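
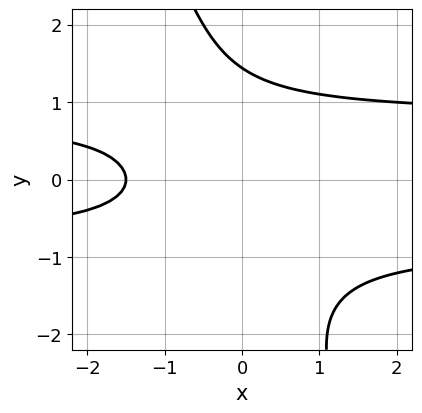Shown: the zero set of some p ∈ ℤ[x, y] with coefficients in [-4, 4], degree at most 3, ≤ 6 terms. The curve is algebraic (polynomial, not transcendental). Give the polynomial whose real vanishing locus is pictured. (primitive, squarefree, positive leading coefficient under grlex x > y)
3*x*y^2 + y^3 - 2*x - 3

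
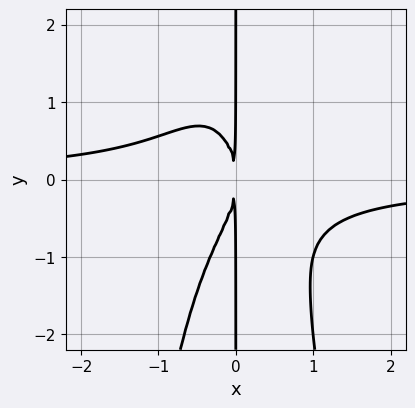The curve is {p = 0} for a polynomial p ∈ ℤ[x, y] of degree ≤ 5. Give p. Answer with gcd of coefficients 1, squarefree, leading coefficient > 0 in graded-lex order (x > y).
1. The degree is 4 — a generic line meets the curve in up to 4 points.
2. From the axis intercepts and sections: every point of the y-axis in the box is on the curve.
3. Fitting integer coefficients to these (and the overall shape) gives p.

3*x^3*y + x*y^2 + 2*x^2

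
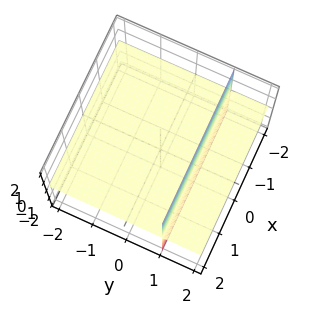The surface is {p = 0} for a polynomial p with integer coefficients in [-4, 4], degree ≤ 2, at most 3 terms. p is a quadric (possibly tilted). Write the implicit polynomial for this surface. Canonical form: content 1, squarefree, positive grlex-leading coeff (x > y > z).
(a) I count 2 distinct pieces. They look like related sheets of one shape, so recover p as a whole.
(b) Degree: a generic line meets the surface in up to 2 points, so deg p = 2.
(c) Observable constraints: one z-axis crossing is at z = 0; the visible x-axis segment lies entirely on the surface; every point of the y-axis in the box is on the surface.
(d) Fitting integer coefficients to these (and the overall shape) gives p.

y*z - z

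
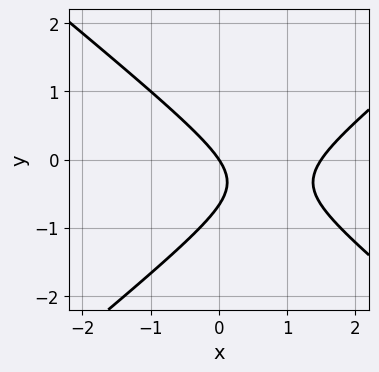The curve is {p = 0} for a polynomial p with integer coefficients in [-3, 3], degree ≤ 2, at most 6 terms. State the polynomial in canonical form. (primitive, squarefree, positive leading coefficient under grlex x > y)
deg p = 2. A generic line meets the curve in up to 2 points.
Reading off the gridlines: it crosses the x-axis at the gridline x = 0; one y-axis crossing is at y = 0.
Matching integer coefficients to the picture gives p.

2*x^2 - 3*y^2 - 3*x - 2*y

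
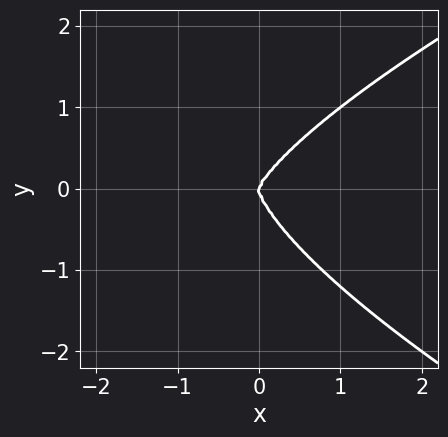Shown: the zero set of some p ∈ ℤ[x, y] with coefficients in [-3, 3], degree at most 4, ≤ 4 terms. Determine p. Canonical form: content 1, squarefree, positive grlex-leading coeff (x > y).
Degree: a generic line meets the curve in up to 4 points, so deg p = 4.
Reading off the gridlines: one x-axis crossing is at x = 0; it crosses the y-axis at the gridline y = 0.
Together with the visible shape, these determine p as stated.

2*y^4 - 3*x^3 + x^2*y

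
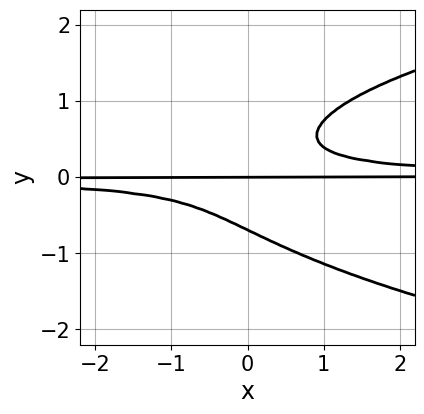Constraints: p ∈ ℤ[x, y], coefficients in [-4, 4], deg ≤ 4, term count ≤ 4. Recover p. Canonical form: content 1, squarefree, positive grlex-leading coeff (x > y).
Degree: a generic line meets the curve in up to 4 points, so deg p = 4.
Reading off the gridlines: it crosses the y-axis at the gridline y = 0; every point of the x-axis in the box is on the curve.
Assembling these constraints gives the stated polynomial.

3*y^4 - 3*x*y^2 + y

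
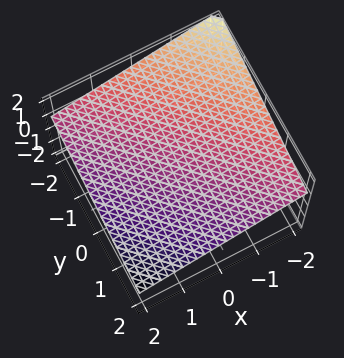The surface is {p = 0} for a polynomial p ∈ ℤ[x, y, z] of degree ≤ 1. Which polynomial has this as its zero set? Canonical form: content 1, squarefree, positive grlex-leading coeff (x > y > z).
x + y + 3*z - 2

1. deg p = 1.
2. Observable constraints: it meets the x-axis at x = 2 (among the integer gridlines); it meets the y-axis at y = 2 (among the integer gridlines).
3. Assembling these constraints gives the stated polynomial.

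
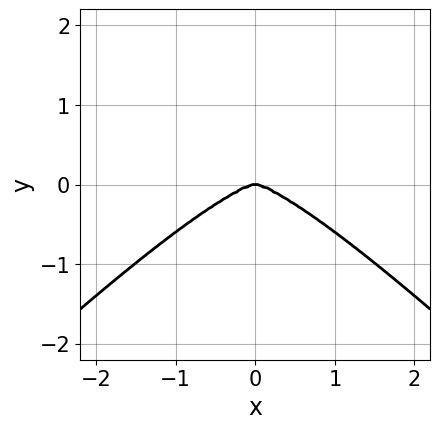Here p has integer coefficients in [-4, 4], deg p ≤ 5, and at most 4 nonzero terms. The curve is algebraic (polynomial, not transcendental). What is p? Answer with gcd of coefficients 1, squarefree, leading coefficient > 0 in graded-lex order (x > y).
First, degree: no degree-3 curve has this shape, so deg p = 4.
Then, symmetries: mirror symmetry x ↦ −x ⇒ only even powers of x.
Then, reading off the gridlines: it meets the y-axis at y = 0 (among the integer gridlines); it meets the x-axis at x = 0 (among the integer gridlines).
Finally, matching integer coefficients to the picture gives p.

x^4 - x^2*y^2 + 3*y^3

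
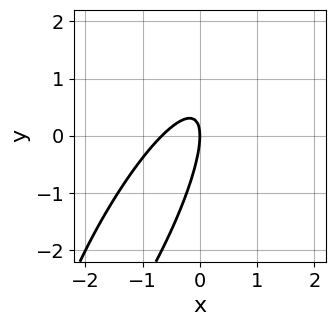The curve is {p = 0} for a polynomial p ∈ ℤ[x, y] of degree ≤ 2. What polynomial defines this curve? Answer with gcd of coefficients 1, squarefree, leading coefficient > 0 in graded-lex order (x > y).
3*x^2 - 3*x*y + y^2 + 2*x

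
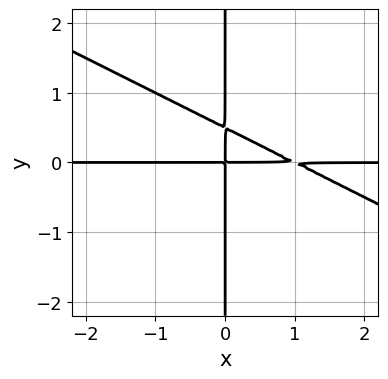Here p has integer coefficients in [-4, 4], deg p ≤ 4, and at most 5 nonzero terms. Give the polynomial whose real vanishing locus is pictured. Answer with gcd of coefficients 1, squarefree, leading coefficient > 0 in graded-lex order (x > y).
x^2*y + 2*x*y^2 - x*y

1. deg p = 3. The shape is more complex than any degree-2 curve.
2. Observable constraints: every point of the y-axis in the box is on the curve; the visible x-axis segment lies entirely on the curve.
3. Fitting integer coefficients to these (and the overall shape) gives p.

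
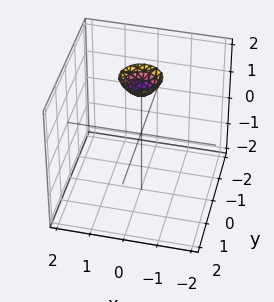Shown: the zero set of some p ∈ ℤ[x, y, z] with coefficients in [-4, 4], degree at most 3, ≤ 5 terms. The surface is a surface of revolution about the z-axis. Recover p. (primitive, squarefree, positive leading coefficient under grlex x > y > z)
3*x^2 + 3*y^2 - 2*z + 3

First, degree: no degree-1 surface has this shape, so deg p = 2.
Then, by symmetry, the z-axis is an axis of rotation, so x and y enter only as x² + y².
Next, reading off the gridlines: no x-intercept at any integer in the box; the surface avoids every integer y-axis point in the box; a circular section at z = 2 has radius between 0 and 1.
Finally, the integer polynomial consistent with all of this is the stated p.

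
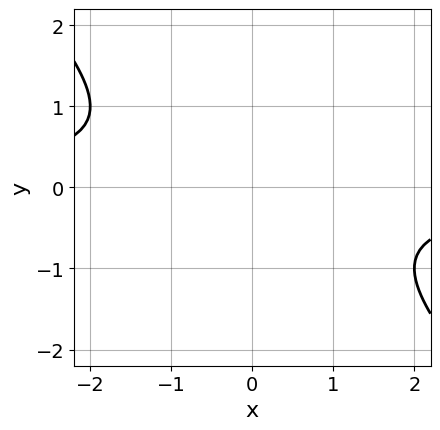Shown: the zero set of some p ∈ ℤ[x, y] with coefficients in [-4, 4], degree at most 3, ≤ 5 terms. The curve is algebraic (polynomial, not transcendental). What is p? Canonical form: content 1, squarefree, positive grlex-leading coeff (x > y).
x*y + y^2 + 1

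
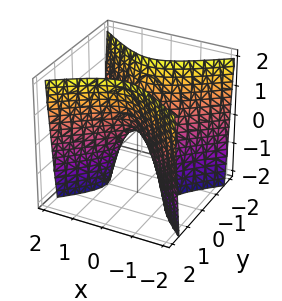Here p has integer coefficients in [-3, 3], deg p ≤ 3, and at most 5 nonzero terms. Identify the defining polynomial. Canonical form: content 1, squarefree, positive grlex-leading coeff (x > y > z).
deg p = 2. A hyperbolic paraboloid; a quadric.
Symmetries: mirror symmetry x ↦ −x ⇒ only even powers of x; it's symmetric under y → −y, forcing even powers of y.
From the visible intercepts: it crosses the x-axis at the gridline x = 0; one y-axis crossing is at y = 0; it crosses the z-axis at the gridline z = 0.
Assembling these constraints gives the stated polynomial.

2*x^2 - 3*y^2 + z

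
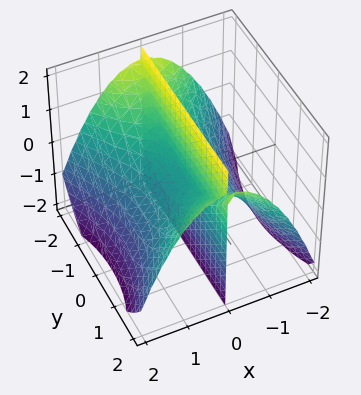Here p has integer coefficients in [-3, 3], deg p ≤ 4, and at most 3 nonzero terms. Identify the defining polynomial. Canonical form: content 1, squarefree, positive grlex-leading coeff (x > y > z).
2*x^3 - x*y^2 + 3*x*z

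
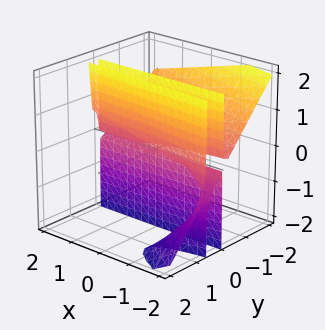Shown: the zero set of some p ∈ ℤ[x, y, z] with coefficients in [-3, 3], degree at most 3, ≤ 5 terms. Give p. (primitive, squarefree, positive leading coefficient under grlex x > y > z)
x*y^2 + 3*y^3 + 3*y^2*z - 2*y*z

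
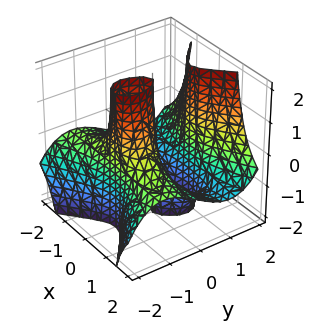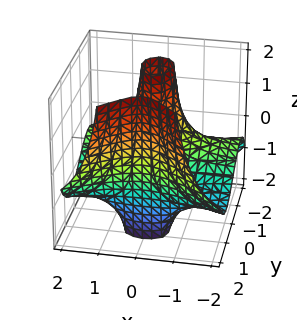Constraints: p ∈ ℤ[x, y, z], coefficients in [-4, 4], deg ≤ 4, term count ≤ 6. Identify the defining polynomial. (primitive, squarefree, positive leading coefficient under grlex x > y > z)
x^2*y + 3*x^2*z - 2*y^3 + 2*x^2 + 3*y

(a) Degree: a generic line meets the surface in up to 3 points, so deg p = 3.
(b) Observable constraints: it meets the x-axis at x = 0 (among the integer gridlines); the visible z-axis segment lies entirely on the surface; it meets the y-axis at y = 0 (among the integer gridlines).
(c) The integer polynomial consistent with all of this is the stated p.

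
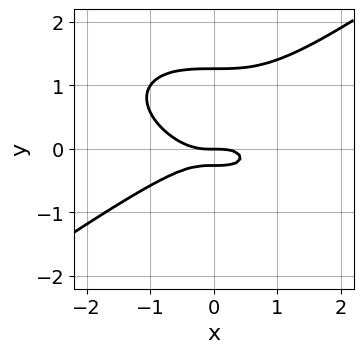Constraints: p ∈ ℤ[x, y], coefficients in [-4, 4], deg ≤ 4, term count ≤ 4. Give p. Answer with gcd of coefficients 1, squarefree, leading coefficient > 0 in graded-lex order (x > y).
(a) deg p = 3. The shape is more complex than any degree-2 curve.
(b) Against the integer gridlines: it meets the y-axis at y = 0 (among the integer gridlines); it crosses the x-axis at the gridline x = 0.
(c) These observations pin down the coefficients.

x^3 - 3*y^3 + 3*y^2 + y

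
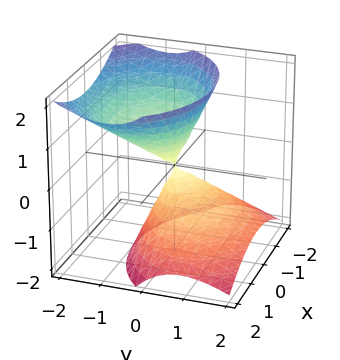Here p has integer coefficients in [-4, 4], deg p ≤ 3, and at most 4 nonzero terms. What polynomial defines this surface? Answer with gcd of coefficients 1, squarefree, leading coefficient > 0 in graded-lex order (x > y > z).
2*x^2 + 3*y^2 + 3*y*z - 2*z^2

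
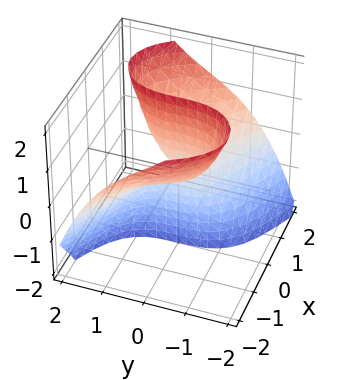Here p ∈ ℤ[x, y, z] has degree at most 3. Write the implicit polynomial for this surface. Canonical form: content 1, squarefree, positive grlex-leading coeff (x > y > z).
First, deg p = 3. The shape is more complex than any degree-2 surface.
Next, from the axis intercepts and sections: it crosses the y-axis at the gridline y = 0; it crosses the x-axis at the gridline x = 0.
Finally, fitting integer coefficients to these (and the overall shape) gives p. Check: (0, 0, -2) on the z-axis lies on the surface, and p(0, 0, -2) = 0. ✓

x^3 + x^2*y + y^3 - 3*x*z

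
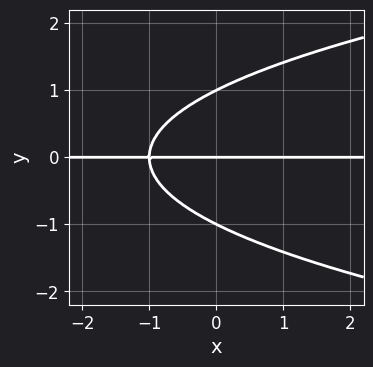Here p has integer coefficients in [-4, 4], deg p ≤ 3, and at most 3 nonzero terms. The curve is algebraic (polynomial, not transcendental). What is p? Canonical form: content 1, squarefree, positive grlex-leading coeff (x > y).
First, the degree is 3 — a generic line meets the curve in up to 3 points.
Next, observable constraints: the y-axis gridline crossings are at y ∈ {-1, 0, 1}; every point of the x-axis in the box is on the curve.
Finally, assembling these constraints gives the stated polynomial.

y^3 - x*y - y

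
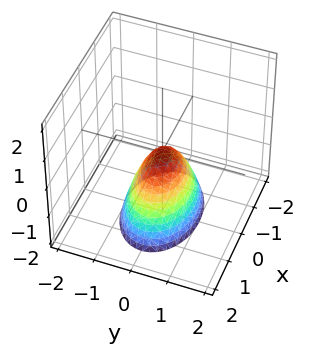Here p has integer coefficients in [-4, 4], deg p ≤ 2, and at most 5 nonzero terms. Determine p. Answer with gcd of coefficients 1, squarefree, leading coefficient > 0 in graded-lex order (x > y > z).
x^2 + 2*y^2 + z

Degree: a single bowl opening along one axis; a quadric, so deg p = 2.
Symmetries: it's symmetric under x → −x, forcing even powers of x; it's symmetric under y → −y, forcing even powers of y.
From the visible intercepts: it crosses the z-axis at the gridline z = 0; it crosses the x-axis at the gridline x = 0; it meets the y-axis at y = 0 (among the integer gridlines).
These observations pin down the coefficients.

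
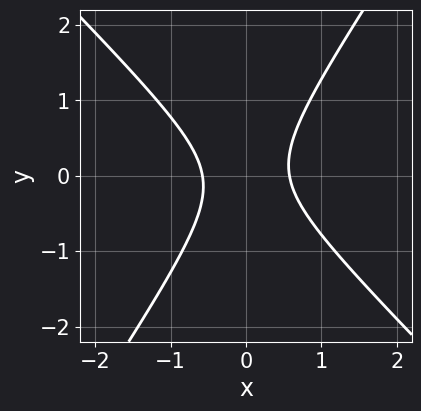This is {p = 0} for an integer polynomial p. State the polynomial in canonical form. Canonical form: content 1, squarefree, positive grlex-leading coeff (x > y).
3*x^2 + x*y - 2*y^2 - 1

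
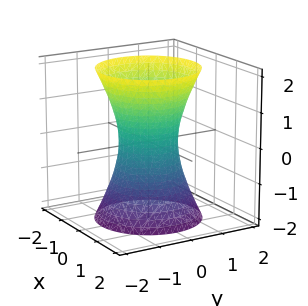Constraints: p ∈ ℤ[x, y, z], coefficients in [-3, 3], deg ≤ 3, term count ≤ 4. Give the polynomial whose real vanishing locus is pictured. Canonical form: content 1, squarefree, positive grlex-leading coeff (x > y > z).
3*x^2 + 3*y^2 - z^2 - 2

(a) The degree is 2 — one connected sheet with a waist; a quadric.
(b) Symmetries: mirror symmetry z ↦ −z ⇒ only even powers of z; rotational symmetry about the z-axis ⇒ p depends on x, y only through x² + y².
(c) Reading off the gridlines: it misses every integer gridline on the z-axis; a circular section at z = 2 has radius between 1 and 2.
(d) Matching integer coefficients to the picture gives p.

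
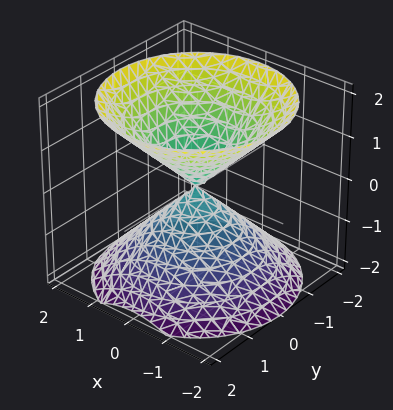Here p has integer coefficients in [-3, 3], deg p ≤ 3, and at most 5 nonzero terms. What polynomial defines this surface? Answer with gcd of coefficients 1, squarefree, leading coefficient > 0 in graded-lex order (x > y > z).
x^2 + y^2 - z^2

I count 2 distinct pieces.
deg p = 2.
Symmetries: it's symmetric under z → −z, forcing even powers of z; rotational symmetry about the z-axis ⇒ p depends on x, y only through x² + y².
Checking where it meets the axes: it crosses the y-axis at the gridline y = 0; a circular section at z = -1 has radius exactly 1; it meets the x-axis at x = 0 (among the integer gridlines).
Together with the visible shape, these determine p as stated.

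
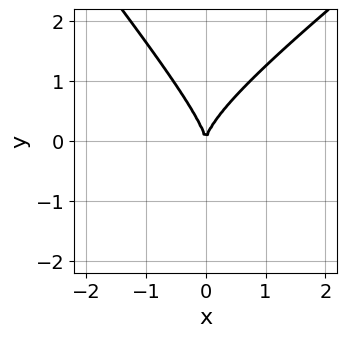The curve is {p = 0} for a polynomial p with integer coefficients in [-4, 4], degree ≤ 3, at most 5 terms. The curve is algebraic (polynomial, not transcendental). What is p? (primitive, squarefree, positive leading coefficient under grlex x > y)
2*x^2*y - x*y^2 - 2*y^3 + 3*x^2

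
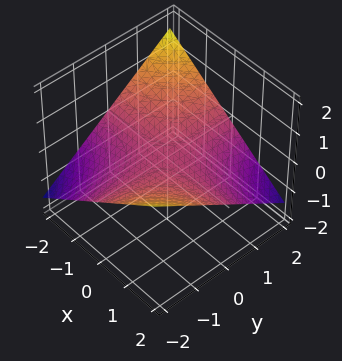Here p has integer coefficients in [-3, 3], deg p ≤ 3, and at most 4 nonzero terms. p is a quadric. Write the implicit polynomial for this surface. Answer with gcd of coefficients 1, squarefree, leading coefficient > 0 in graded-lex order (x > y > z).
deg p = 2. A saddle surface; a quadric.
From the visible intercepts: every point of the x-axis in the box is on the surface; it crosses the z-axis at the gridline z = 0; every point of the y-axis in the box is on the surface.
Matching integer coefficients to the picture gives p.

x*y + 3*z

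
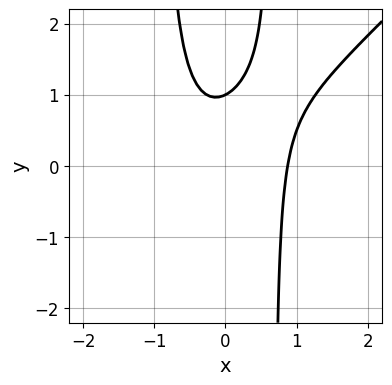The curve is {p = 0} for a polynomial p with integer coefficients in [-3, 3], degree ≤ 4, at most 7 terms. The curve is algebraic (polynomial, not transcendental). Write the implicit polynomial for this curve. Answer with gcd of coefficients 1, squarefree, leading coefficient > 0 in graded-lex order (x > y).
3*x^3 - 3*x^2*y - x*y + 2*y - 2

1. deg p = 3.
2. Reading off the gridlines: it crosses the y-axis at the gridline y = 1.
3. Solving for integer coefficients yields p as stated.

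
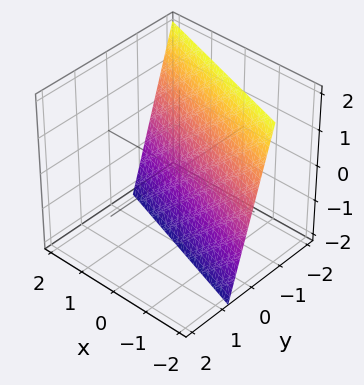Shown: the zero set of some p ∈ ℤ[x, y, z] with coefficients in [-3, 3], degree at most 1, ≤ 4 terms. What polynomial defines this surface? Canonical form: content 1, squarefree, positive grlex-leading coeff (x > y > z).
First, degree: every cross-section is a straight line — this is a plane, so deg p = 1.
Next, against the integer gridlines: one z-axis crossing is at z = -2; it meets the x-axis at x = -2 (among the integer gridlines).
Finally, these observations pin down the coefficients.

x + 3*y + z + 2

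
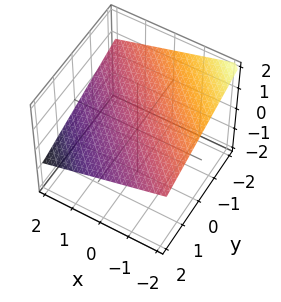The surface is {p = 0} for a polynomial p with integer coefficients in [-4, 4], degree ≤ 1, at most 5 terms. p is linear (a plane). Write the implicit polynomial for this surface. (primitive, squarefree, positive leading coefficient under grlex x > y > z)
x + y + 3*z - 2

The degree is 1 — the surface is flat (a plane).
From the visible intercepts: it crosses the x-axis at the gridline x = 2; it meets the y-axis at y = 2 (among the integer gridlines).
Together with the visible shape, these determine p as stated.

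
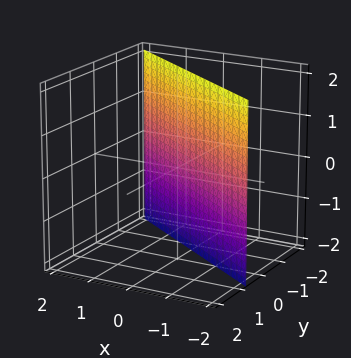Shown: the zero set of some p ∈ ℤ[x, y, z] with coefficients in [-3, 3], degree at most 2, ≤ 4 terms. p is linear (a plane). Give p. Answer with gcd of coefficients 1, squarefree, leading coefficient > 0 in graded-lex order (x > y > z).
The degree is 1 — the surface is flat (a plane).
From the axis intercepts and sections: no z-intercept at any integer in the box; it meets the x-axis at x = -1 (among the integer gridlines).
Assembling these constraints gives the stated polynomial.

2*x + 3*y + 2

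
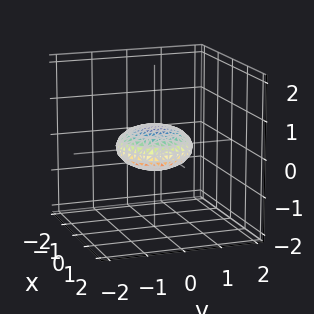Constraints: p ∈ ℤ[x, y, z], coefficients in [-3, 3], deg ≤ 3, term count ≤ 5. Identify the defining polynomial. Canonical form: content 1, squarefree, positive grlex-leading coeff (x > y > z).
x^2 + y^2 + 3*z^2 - 1

1. The degree is 2 — bounded and convex; a quadric.
2. Symmetries: the z ↦ −z reflection is a symmetry, so z appears only in even powers; every cross-section ⟂ z is a circle, so x, y appear only via x² + y².
3. Against the integer gridlines: among the integer gridlines, it crosses the y-axis at y ∈ {-1, 1}; a circular section at z = 0 has radius exactly 1; the x-axis gridline crossings are at x ∈ {-1, 1}.
4. Matching integer coefficients to the picture gives p.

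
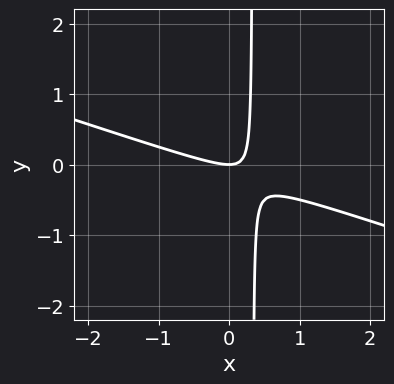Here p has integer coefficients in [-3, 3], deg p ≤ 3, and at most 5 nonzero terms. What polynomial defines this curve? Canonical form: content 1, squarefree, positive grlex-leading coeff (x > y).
1. deg p = 2. No degree-1 curve has this shape.
2. Reading off the gridlines: one x-axis crossing is at x = 0; it meets the y-axis at y = 0 (among the integer gridlines).
3. Putting this together gives p.

x^2 + 3*x*y - y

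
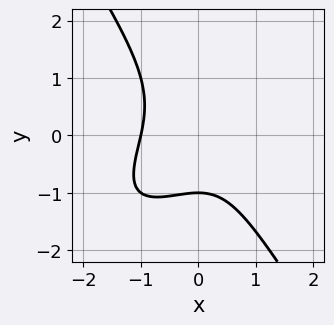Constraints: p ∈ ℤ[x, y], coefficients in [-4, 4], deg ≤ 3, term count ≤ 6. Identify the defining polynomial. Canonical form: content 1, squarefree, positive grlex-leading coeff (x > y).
3*x^3 - 3*x^2*y + 2*y^3 + y + 3

1. The degree is 3 — the shape is more complex than any degree-2 curve.
2. Against the integer gridlines: it meets the x-axis at x = -1 (among the integer gridlines); one y-axis crossing is at y = -1.
3. These observations pin down the coefficients.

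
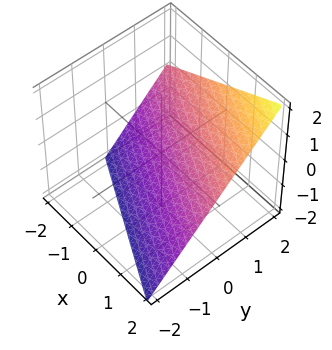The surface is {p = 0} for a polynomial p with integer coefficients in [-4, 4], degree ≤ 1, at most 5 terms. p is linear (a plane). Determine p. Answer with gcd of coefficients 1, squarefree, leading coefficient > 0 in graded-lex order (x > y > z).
deg p = 1. The surface is flat (a plane).
From the axis intercepts and sections: it crosses the z-axis at the gridline z = -1; one y-axis crossing is at y = 1; it meets the x-axis at x = 2 (among the integer gridlines).
The integer polynomial consistent with all of this is the stated p.

x + 2*y - 2*z - 2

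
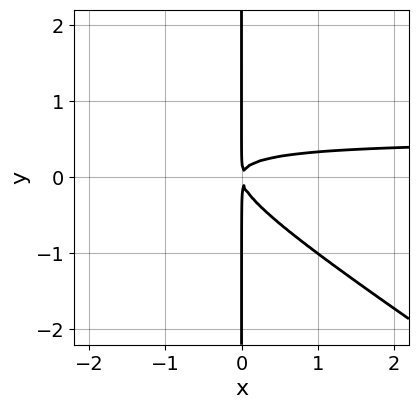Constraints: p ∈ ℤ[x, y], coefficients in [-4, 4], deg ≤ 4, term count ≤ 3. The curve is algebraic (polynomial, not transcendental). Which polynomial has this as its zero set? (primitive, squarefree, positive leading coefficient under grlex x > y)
(a) Degree: no degree-2 curve has this shape, so deg p = 3.
(b) Checking where it meets the axes: every point of the y-axis in the box is on the curve.
(c) Assembling these constraints gives the stated polynomial.

2*x^2*y + 3*x*y^2 - x^2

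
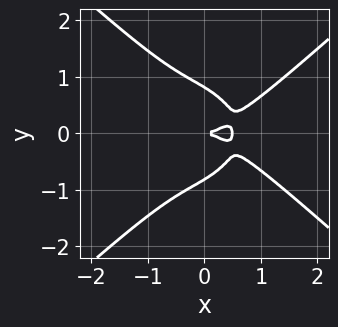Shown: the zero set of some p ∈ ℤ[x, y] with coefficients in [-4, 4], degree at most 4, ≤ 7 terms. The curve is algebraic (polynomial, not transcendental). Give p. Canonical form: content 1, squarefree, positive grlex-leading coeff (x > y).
1. deg p = 4.
2. Symmetries: it's symmetric under y → −y, forcing even powers of y.
3. Against the integer gridlines: it meets the y-axis at y = 0 (among the integer gridlines); it meets the x-axis at x = 0 (among the integer gridlines).
4. Together with the visible shape, these determine p as stated.

2*x^4 - 3*y^4 - x^3 - 3*x*y^2 + 2*y^2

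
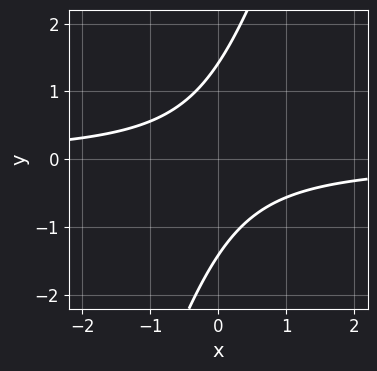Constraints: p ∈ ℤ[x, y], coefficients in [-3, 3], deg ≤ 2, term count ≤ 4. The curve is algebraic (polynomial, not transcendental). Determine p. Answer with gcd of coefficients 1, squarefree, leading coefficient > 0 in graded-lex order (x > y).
3*x*y - y^2 + 2

The degree is 2 — no degree-1 curve has this shape.
From the visible intercepts: it misses every integer gridline on the x-axis.
These observations pin down the coefficients.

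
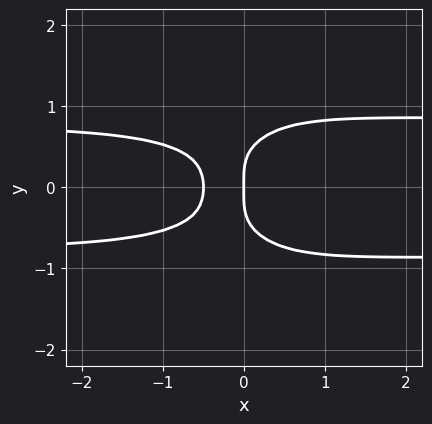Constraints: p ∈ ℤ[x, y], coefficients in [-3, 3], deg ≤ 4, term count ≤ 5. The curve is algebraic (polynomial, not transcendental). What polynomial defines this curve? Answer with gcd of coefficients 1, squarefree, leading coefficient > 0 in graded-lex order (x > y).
(a) deg p = 4. A generic line meets the curve in up to 4 points.
(b) Symmetries: the y ↦ −y reflection is a symmetry, so y appears only in even powers.
(c) Observable constraints: it meets the x-axis at x = 0 (among the integer gridlines); it meets the y-axis at y = 0 (among the integer gridlines).
(d) Putting this together gives p.

3*x^2*y^2 + 2*y^4 - 2*x^2 - x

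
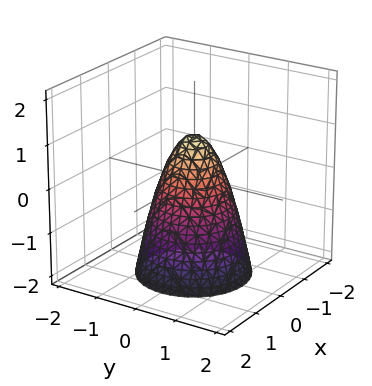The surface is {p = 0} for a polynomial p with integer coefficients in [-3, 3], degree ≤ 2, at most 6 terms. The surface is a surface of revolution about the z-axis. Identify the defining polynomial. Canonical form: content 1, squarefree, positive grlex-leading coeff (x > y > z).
2*x^2 + 2*y^2 + z - 1

The degree is 2 — a generic line meets the surface in up to 2 points.
Symmetry: every cross-section ⟂ z is a circle, so x, y appear only via x² + y².
Observable constraints: one z-axis crossing is at z = 1; a circular section at z = 0 has radius between 0 and 1.
Assembling these constraints gives the stated polynomial.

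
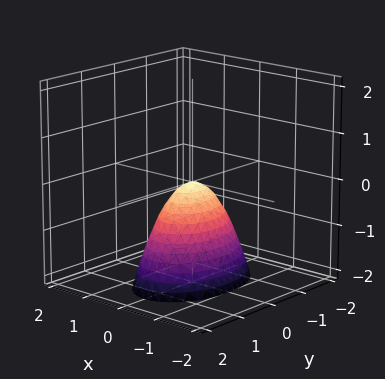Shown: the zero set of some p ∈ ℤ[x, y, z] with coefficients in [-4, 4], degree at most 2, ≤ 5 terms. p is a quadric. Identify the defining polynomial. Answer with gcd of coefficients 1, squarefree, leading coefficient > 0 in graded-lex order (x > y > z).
First, the degree is 2 — a paraboloid; a quadric.
Then, symmetries: it's symmetric under x → −x, forcing even powers of x; mirror symmetry y ↦ −y ⇒ only even powers of y.
Next, from the visible intercepts: it crosses the y-axis at the gridline y = 0; it crosses the z-axis at the gridline z = 0; it meets the x-axis at x = 0 (among the integer gridlines).
Finally, assembling these constraints gives the stated polynomial.

2*x^2 + y^2 + z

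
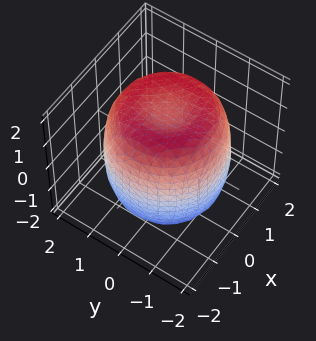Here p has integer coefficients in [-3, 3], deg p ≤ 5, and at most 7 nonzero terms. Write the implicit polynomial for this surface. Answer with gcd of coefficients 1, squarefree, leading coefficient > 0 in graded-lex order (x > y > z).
x^4 + 2*x^2*y^2 + y^4 - 2*x^2 - 2*y^2 + z^2 - 2

1. deg p = 4. The shape is more complex than any degree-3 surface.
2. By symmetry, the surface is invariant under rotation about z: p = q(x² + y², z).
3. From the axis intercepts and sections: a circular section at z = 0 has radius between 1 and 2.
4. The integer polynomial consistent with all of this is the stated p.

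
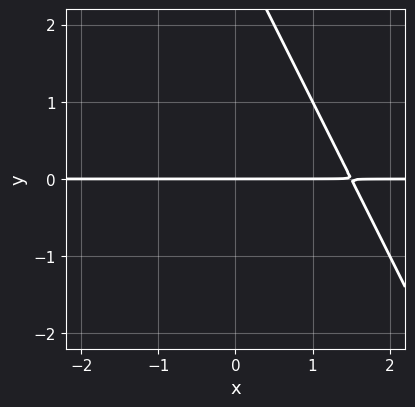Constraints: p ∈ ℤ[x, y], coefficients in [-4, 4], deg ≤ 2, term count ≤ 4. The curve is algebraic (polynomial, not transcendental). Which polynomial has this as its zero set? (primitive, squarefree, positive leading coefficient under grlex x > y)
2*x*y + y^2 - 3*y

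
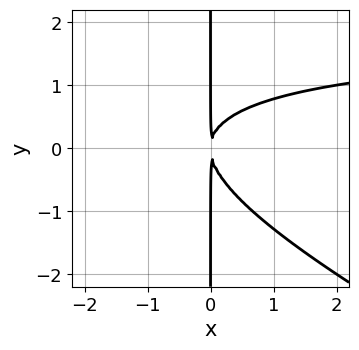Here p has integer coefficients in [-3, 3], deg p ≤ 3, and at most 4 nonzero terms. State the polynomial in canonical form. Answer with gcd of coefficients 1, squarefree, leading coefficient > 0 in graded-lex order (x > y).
Degree: the shape is more complex than any degree-2 curve, so deg p = 3.
From the axis intercepts and sections: the visible y-axis segment lies entirely on the curve.
Together with the visible shape, these determine p as stated.

x^2*y + 2*x*y^2 - 2*x^2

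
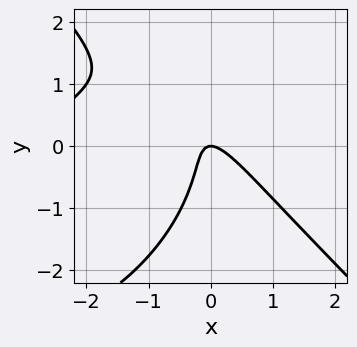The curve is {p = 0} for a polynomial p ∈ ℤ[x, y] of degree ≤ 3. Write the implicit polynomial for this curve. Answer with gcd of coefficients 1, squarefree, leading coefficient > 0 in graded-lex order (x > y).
1. deg p = 3. The shape is more complex than any degree-2 curve.
2. Against the integer gridlines: it meets the y-axis at y = 0 (among the integer gridlines); it meets the x-axis at x = 0 (among the integer gridlines).
3. Assembling these constraints gives the stated polynomial.

x^3 + y^3 + 3*x^2 + 3*x*y + y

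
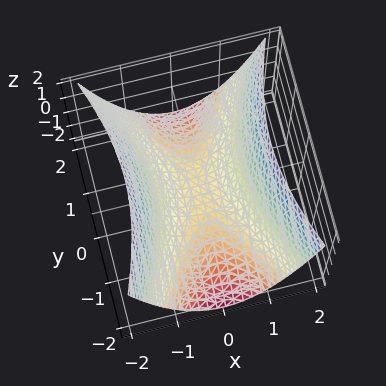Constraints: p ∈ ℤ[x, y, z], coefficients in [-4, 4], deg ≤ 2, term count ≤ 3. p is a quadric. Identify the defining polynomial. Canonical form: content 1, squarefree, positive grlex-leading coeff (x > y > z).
3*x^2 - y^2 - 3*z

The degree is 2 — a saddle surface; a quadric.
Symmetries: the x ↦ −x reflection is a symmetry, so x appears only in even powers; mirror symmetry y ↦ −y ⇒ only even powers of y.
From the axis intercepts and sections: one y-axis crossing is at y = 0; it crosses the z-axis at the gridline z = 0; it crosses the x-axis at the gridline x = 0.
Matching integer coefficients to the picture gives p.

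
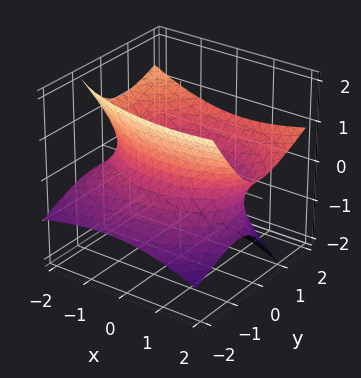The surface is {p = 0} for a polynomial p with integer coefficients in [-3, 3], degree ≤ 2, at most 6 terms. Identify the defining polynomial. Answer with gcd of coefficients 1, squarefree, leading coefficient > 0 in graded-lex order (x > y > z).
x^2 - x*z + 2*y^2 - 3*y*z - 3*z^2 - 3

First, deg p = 2. The shape is more complex than any degree-1 surface.
Then, checking where it meets the axes: it misses every integer gridline on the z-axis.
Finally, putting this together gives p.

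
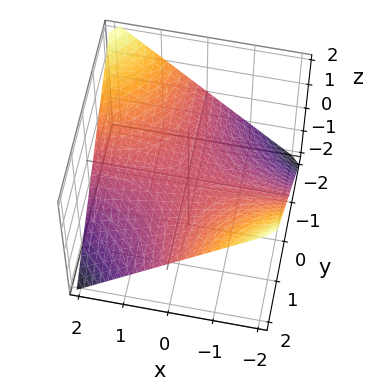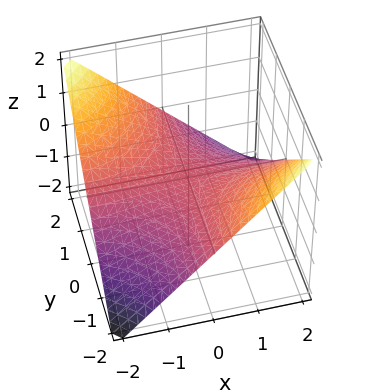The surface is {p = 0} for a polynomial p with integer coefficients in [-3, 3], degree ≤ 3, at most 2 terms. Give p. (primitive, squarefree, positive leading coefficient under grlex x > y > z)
x*y + 2*z

The degree is 2 — a saddle surface; a quadric.
From the visible intercepts: it crosses the z-axis at the gridline z = 0; the visible x-axis segment lies entirely on the surface; the visible y-axis segment lies entirely on the surface.
These observations pin down the coefficients.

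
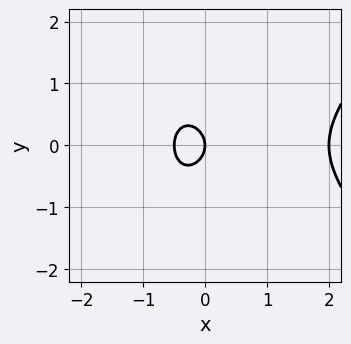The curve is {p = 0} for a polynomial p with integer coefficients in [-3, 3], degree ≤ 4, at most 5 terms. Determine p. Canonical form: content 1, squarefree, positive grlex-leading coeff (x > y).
(a) Degree: a generic line meets the curve in up to 3 points, so deg p = 3.
(b) Symmetries: mirror symmetry y ↦ −y ⇒ only even powers of y.
(c) Reading off the gridlines: among the integer gridlines, it crosses the x-axis at x ∈ {0, 2}; it crosses the y-axis at the gridline y = 0.
(d) Together with the visible shape, these determine p as stated.

2*x^3 - x*y^2 - 3*x^2 - 3*y^2 - 2*x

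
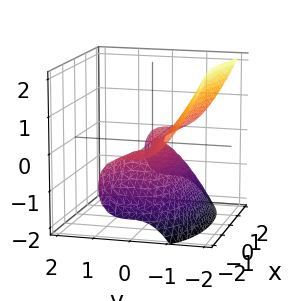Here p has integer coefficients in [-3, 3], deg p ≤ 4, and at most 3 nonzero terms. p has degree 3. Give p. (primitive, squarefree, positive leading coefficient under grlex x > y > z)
x^2*z + 3*y^3 + 3*z^2

(a) deg p = 3.
(b) Reading off the gridlines: it crosses the z-axis at the gridline z = 0; every point of the x-axis in the box is on the surface; it crosses the y-axis at the gridline y = 0.
(c) Matching integer coefficients to the picture gives p.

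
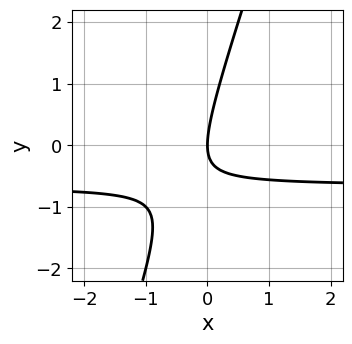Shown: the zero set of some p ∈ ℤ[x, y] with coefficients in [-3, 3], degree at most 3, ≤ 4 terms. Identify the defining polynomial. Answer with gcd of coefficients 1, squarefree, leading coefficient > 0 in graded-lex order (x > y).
3*x*y - y^2 + 2*x

1. Degree: the shape is more complex than any degree-1 curve, so deg p = 2.
2. Checking where it meets the axes: it crosses the x-axis at the gridline x = 0; one y-axis crossing is at y = 0.
3. These observations pin down the coefficients.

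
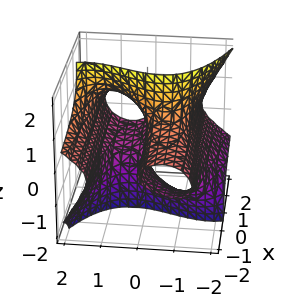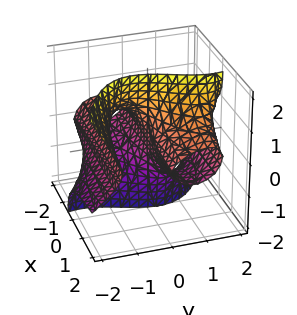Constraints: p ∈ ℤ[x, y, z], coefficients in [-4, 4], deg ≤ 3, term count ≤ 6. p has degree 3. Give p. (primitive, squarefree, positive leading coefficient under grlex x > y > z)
(a) The degree is 3 — no degree-2 surface has this shape.
(b) From the visible intercepts: the visible z-axis segment lies entirely on the surface; the visible x-axis segment lies entirely on the surface; it crosses the y-axis at the gridline y = 0.
(c) These observations pin down the coefficients.

2*x*z^2 + y^3 - y^2*z - 2*y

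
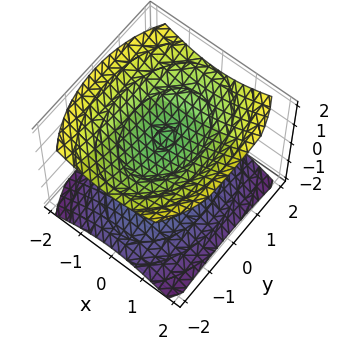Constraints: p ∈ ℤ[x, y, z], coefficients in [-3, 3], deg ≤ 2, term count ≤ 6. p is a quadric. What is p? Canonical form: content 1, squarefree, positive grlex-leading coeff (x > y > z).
2*x^2 + y^2 - 3*z^2 + 3

First, I count 2 distinct pieces. Treating them together as one polynomial.
Then, the degree is 2 — two separate bowl-shaped sheets opening away from each other; a quadric.
Then, symmetries: it's symmetric under x → −x, forcing even powers of x; the y ↦ −y reflection is a symmetry, so y appears only in even powers; mirror symmetry z ↦ −z ⇒ only even powers of z.
Next, observable constraints: the z-axis gridline crossings are at z ∈ {-1, 1}; no y-intercept at any integer in the box; the surface avoids every integer x-axis point in the box.
Finally, the integer polynomial consistent with all of this is the stated p.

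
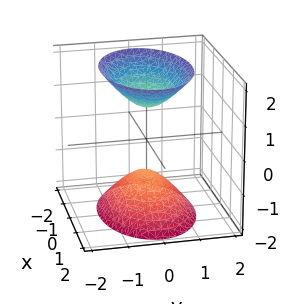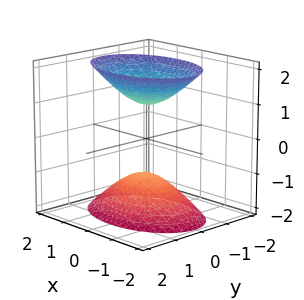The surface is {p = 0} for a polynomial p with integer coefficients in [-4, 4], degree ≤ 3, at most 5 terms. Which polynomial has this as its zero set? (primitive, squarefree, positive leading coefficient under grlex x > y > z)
x^2 + 2*y^2 - z^2 + 1

(a) There are 2 components.
(b) The degree is 2 — two sheets facing apart; a quadric.
(c) Symmetries: it's symmetric under y → −y, forcing even powers of y; the z ↦ −z reflection is a symmetry, so z appears only in even powers; the x ↦ −x reflection is a symmetry, so x appears only in even powers.
(d) From the visible intercepts: it misses every integer gridline on the x-axis; the surface avoids every integer y-axis point in the box.
(e) The integer polynomial consistent with all of this is the stated p.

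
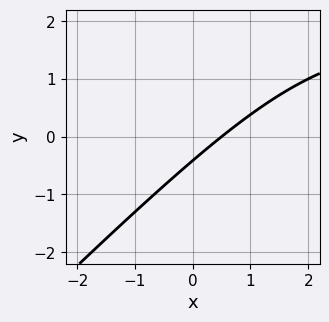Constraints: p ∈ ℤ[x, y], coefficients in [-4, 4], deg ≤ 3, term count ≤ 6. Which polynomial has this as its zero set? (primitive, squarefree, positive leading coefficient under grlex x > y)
First, degree: no degree-1 curve has this shape, so deg p = 2.
Finally, matching integer coefficients to the picture gives p.

x*y - y^2 - 2*x + 2*y + 1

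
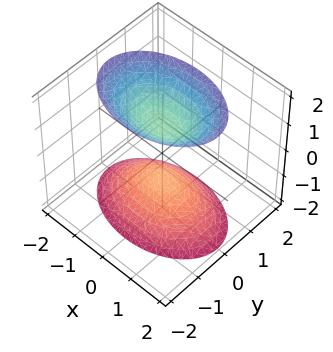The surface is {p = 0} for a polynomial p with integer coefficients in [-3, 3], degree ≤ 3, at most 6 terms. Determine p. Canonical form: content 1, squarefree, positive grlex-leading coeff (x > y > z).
x^2 + 2*y^2 - z^2 + 1

1. There are 2 components. They look like related sheets of one shape, so recover p as a whole.
2. The degree is 2 — two sheets facing apart; a quadric.
3. Symmetries: mirror symmetry x ↦ −x ⇒ only even powers of x; it's symmetric under y → −y, forcing even powers of y; mirror symmetry z ↦ −z ⇒ only even powers of z.
4. From the visible intercepts: among the integer gridlines, it crosses the z-axis at z ∈ {-1, 1}; no y-intercept at any integer in the box; the surface avoids every integer x-axis point in the box.
5. These observations pin down the coefficients.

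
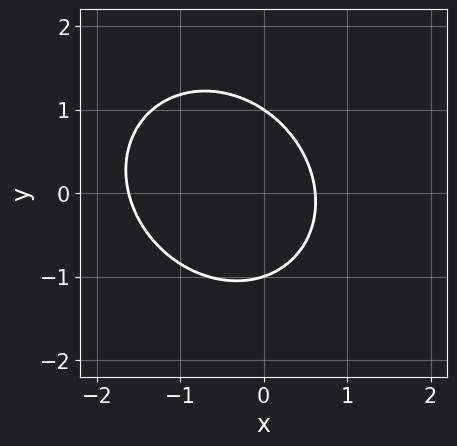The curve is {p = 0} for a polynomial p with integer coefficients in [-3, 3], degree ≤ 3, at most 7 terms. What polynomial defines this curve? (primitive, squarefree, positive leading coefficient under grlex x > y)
3*x^2 + x*y + 3*y^2 + 3*x - 3

(a) The degree is 2 — no degree-1 curve has this shape.
(b) Checking where it meets the axes: among the integer gridlines, it crosses the y-axis at y ∈ {-1, 1}.
(c) Putting this together gives p.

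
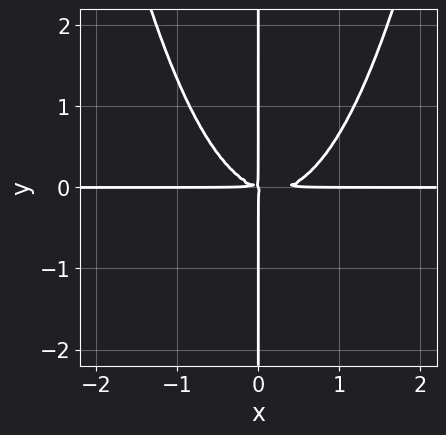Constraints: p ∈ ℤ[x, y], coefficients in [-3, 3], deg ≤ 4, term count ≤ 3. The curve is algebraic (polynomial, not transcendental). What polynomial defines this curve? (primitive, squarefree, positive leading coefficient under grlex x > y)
3*x^3*y - x^2*y - 3*x*y^2

Degree: no degree-3 curve has this shape, so deg p = 4.
Checking where it meets the axes: the visible y-axis segment lies entirely on the curve; every point of the x-axis in the box is on the curve.
Together with the visible shape, these determine p as stated.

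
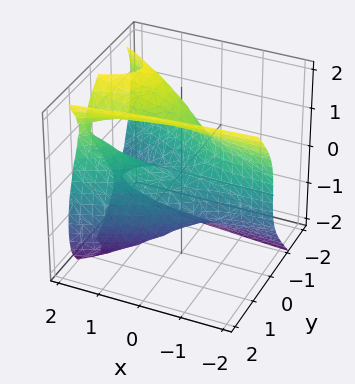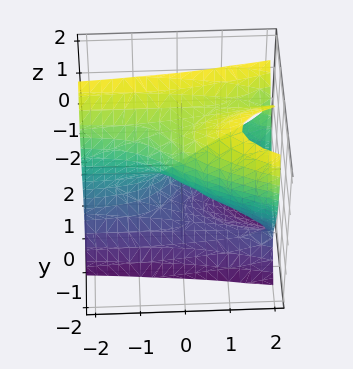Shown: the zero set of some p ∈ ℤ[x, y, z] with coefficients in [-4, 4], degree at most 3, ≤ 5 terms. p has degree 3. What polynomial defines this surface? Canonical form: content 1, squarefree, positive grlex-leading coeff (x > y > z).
3*y^3 - z^3 - 3*x*y + x*z + 2*z

The degree is 3 — a generic line meets the surface in up to 3 points.
Against the integer gridlines: it meets the y-axis at y = 0 (among the integer gridlines); the visible x-axis segment lies entirely on the surface; it crosses the z-axis at the gridline z = 0.
Matching integer coefficients to the picture gives p.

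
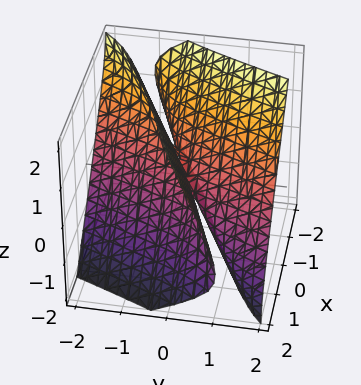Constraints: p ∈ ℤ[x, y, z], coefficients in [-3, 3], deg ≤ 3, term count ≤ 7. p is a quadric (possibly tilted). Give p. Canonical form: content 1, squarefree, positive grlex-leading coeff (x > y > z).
x^2 - 3*x*y + y^2 - 2*y*z - z^2

1. The degree is 2 — a generic line meets the surface in up to 2 points.
2. From the visible intercepts: it meets the z-axis at z = 0 (among the integer gridlines); it crosses the y-axis at the gridline y = 0; it meets the x-axis at x = 0 (among the integer gridlines).
3. Matching integer coefficients to the picture gives p.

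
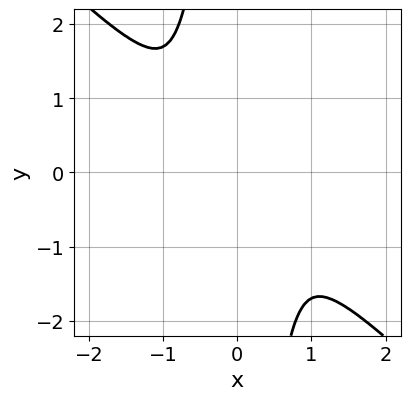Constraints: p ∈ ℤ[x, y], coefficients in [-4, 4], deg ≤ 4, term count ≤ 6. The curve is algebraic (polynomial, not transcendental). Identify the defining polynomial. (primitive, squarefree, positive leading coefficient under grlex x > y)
2*x^4 - x^2*y^2 + x*y^3 + 2*y^2

First, deg p = 4. No degree-3 curve has this shape.
Finally, solving for integer coefficients yields p as stated.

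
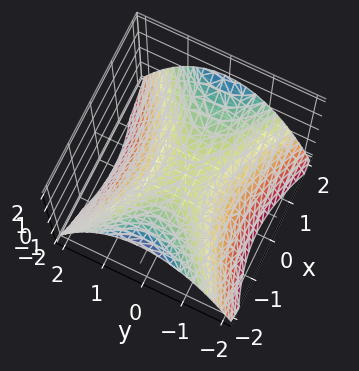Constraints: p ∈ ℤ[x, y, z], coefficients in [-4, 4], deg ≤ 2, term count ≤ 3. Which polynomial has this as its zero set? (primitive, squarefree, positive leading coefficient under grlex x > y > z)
1. The degree is 2 — a saddle surface; a quadric.
2. Symmetries: it's symmetric under y → −y, forcing even powers of y; it's symmetric under x → −x, forcing even powers of x.
3. From the visible intercepts: it crosses the y-axis at the gridline y = 0; it crosses the x-axis at the gridline x = 0.
4. Fitting integer coefficients to these (and the overall shape) gives p.

x^2 - 2*y^2 - 3*z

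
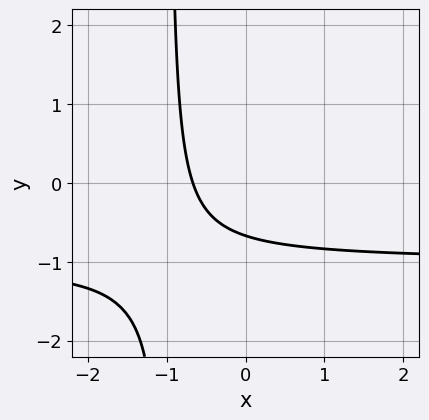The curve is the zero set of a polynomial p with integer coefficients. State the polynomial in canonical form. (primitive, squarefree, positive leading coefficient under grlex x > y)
(a) The degree is 2 — a generic line meets the curve in up to 2 points.
(b) Matching integer coefficients to the picture gives p.

3*x*y + 3*x + 3*y + 2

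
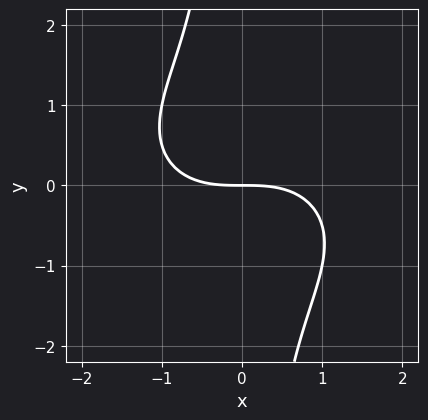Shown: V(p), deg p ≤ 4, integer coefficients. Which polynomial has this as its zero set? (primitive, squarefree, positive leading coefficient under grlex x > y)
The degree is 3 — the shape is more complex than any degree-2 curve.
Checking where it meets the axes: one x-axis crossing is at x = 0; it crosses the y-axis at the gridline y = 0.
Matching integer coefficients to the picture gives p.

x^3 + 2*x*y^2 + 3*y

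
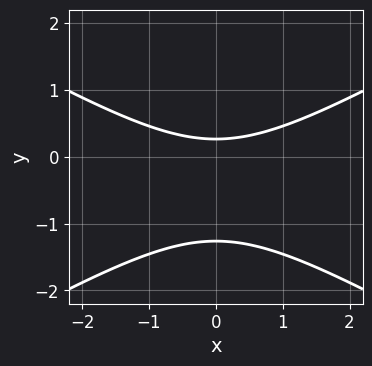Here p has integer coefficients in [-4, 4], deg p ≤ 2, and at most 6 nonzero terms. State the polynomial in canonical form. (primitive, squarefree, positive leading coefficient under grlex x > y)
x^2 - 3*y^2 - 3*y + 1

deg p = 2. A generic line meets the curve in up to 2 points.
Symmetries: the x ↦ −x reflection is a symmetry, so x appears only in even powers.
From the visible intercepts: no x-intercept at any integer in the box.
Putting this together gives p.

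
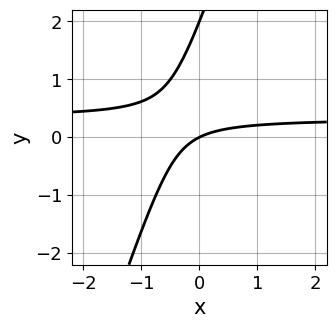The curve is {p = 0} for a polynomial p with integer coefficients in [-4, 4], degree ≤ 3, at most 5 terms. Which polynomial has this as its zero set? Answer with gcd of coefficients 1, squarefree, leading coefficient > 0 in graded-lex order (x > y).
3*x*y - y^2 - x + 2*y

First, the degree is 2 — the shape is more complex than any degree-1 curve.
Then, from the axis intercepts and sections: the y-axis gridline crossings are at y ∈ {0, 2}; it crosses the x-axis at the gridline x = 0.
Finally, matching integer coefficients to the picture gives p.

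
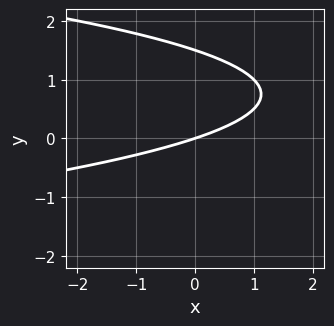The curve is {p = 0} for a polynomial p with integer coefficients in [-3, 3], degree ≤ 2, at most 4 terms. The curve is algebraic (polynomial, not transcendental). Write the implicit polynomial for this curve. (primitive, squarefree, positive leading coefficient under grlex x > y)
First, degree: the shape is more complex than any degree-1 curve, so deg p = 2.
Next, checking where it meets the axes: it meets the y-axis at y = 0 (among the integer gridlines); it crosses the x-axis at the gridline x = 0.
Finally, together with the visible shape, these determine p as stated.

2*y^2 + x - 3*y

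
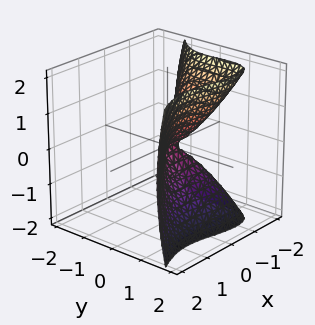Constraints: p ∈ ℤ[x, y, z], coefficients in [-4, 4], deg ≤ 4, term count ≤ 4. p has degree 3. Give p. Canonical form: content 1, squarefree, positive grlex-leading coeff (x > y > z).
Degree: no degree-2 surface has this shape, so deg p = 3.
Against the integer gridlines: one x-axis crossing is at x = 0; one y-axis crossing is at y = 0; it crosses the z-axis at the gridline z = 0.
Putting this together gives p.

2*x^3 - 2*x*y^2 - 3*y^3 + 2*z^2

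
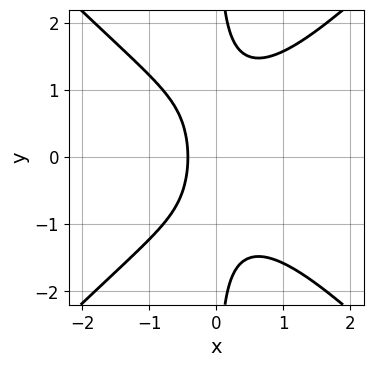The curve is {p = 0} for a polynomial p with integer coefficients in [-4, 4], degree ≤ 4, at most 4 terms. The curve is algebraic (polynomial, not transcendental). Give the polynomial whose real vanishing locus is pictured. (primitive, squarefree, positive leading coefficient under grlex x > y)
deg p = 3. The shape is more complex than any degree-2 curve.
Symmetries: it's symmetric under y → −y, forcing even powers of y.
Checking where it meets the axes: the curve avoids every integer y-axis point in the box.
Putting this together gives p.

2*x^3 - 2*x*y^2 + 2*x + 1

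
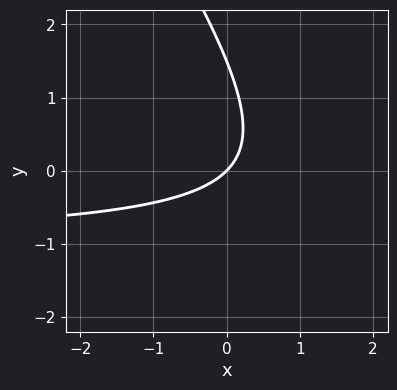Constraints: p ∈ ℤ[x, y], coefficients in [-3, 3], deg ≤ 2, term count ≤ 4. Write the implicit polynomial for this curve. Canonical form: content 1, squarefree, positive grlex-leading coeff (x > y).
First, deg p = 2.
Next, observable constraints: one x-axis crossing is at x = 0; it crosses the y-axis at the gridline y = 0.
Finally, putting this together gives p.

3*x*y + 2*y^2 + 3*x - 3*y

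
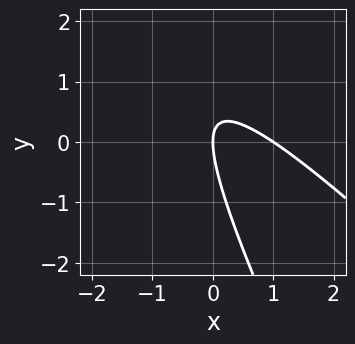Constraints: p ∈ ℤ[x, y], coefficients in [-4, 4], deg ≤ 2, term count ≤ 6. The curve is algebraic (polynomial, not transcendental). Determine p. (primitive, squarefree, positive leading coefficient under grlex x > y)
(a) The degree is 2 — the shape is more complex than any degree-1 curve.
(b) Checking where it meets the axes: it crosses the y-axis at the gridline y = 0; among the integer gridlines, it crosses the x-axis at x ∈ {0, 1}.
(c) These observations pin down the coefficients.

2*x^2 + 3*x*y + y^2 - 2*x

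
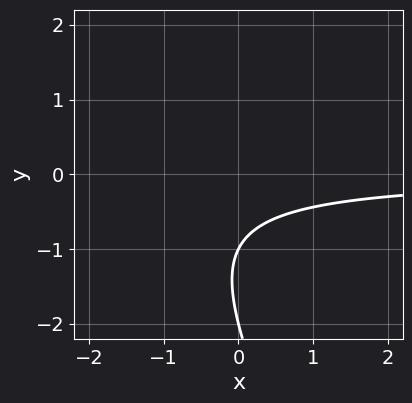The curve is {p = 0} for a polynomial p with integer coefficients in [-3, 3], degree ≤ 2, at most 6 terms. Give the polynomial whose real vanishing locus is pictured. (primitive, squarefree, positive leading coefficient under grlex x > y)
2*x*y + y^2 + 3*y + 2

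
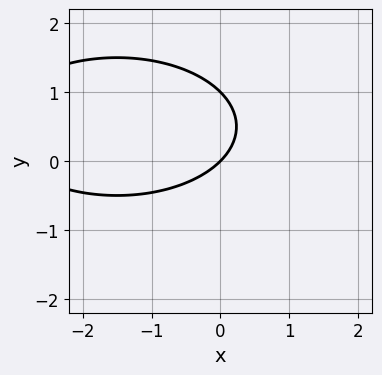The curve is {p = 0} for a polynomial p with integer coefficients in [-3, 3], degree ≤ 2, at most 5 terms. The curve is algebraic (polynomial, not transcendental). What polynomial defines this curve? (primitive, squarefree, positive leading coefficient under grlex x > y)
1. The degree is 2 — no degree-1 curve has this shape.
2. From the axis intercepts and sections: one x-axis crossing is at x = 0; among the integer gridlines, it crosses the y-axis at y ∈ {0, 1}.
3. Solving for integer coefficients yields p as stated.

x^2 + 3*y^2 + 3*x - 3*y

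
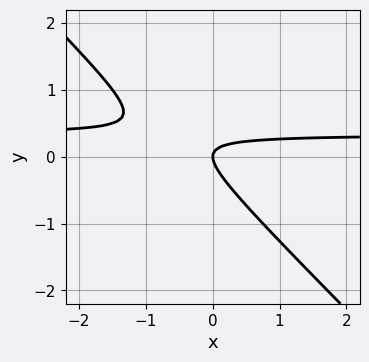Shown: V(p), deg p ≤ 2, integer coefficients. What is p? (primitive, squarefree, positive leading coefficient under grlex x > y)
3*x*y + 3*y^2 - x

(a) The degree is 2 — a generic line meets the curve in up to 2 points.
(b) From the axis intercepts and sections: it crosses the y-axis at the gridline y = 0; one x-axis crossing is at x = 0.
(c) Together with the visible shape, these determine p as stated.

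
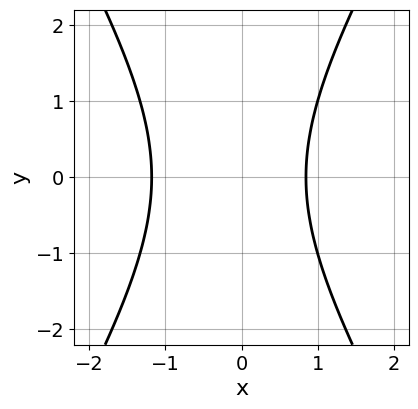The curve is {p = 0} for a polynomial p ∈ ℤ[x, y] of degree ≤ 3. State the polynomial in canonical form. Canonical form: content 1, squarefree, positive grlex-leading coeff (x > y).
1. The degree is 2 — the shape is more complex than any degree-1 curve.
2. Symmetries: mirror symmetry y ↦ −y ⇒ only even powers of y.
3. Against the integer gridlines: it misses every integer gridline on the y-axis.
4. Fitting integer coefficients to these (and the overall shape) gives p.

3*x^2 - y^2 + x - 3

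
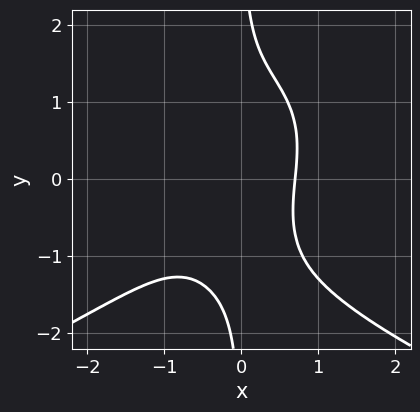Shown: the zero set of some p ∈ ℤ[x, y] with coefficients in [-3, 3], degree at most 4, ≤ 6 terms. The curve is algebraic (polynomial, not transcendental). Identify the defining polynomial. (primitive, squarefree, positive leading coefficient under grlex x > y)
2*x*y^3 + 3*x^3 + 2*x^2 - x*y - 2

The degree is 4 — a generic line meets the curve in up to 4 points.
Checking where it meets the axes: no y-intercept at any integer in the box.
The integer polynomial consistent with all of this is the stated p.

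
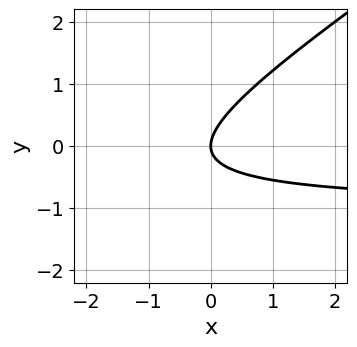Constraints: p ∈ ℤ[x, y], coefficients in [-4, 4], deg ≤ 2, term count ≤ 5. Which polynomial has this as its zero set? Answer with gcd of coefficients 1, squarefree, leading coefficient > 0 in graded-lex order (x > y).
2*x*y - 3*y^2 + 2*x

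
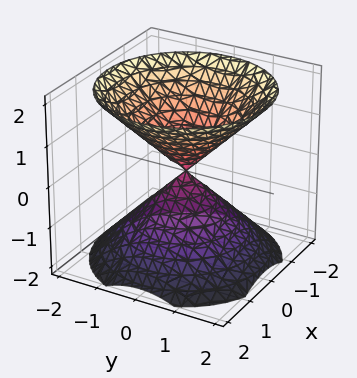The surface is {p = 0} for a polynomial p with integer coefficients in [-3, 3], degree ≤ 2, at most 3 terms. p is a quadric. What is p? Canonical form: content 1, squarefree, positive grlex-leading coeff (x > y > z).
x^2 + y^2 - z^2

First, I count 2 distinct pieces. Treating them together as one polynomial.
Next, deg p = 2. A double cone through the origin; a quadric.
Next, symmetries: mirror symmetry z ↦ −z ⇒ only even powers of z; rotational symmetry about the z-axis ⇒ p depends on x, y only through x² + y².
Next, reading off the gridlines: it meets the x-axis at x = 0 (among the integer gridlines); a circular section at z = 1 has radius exactly 1.
Finally, the integer polynomial consistent with all of this is the stated p.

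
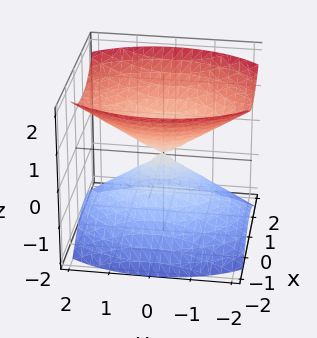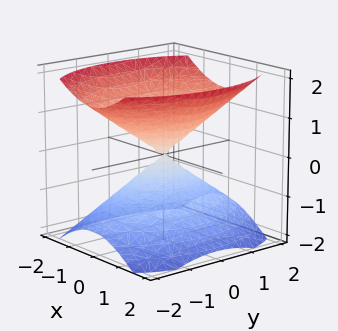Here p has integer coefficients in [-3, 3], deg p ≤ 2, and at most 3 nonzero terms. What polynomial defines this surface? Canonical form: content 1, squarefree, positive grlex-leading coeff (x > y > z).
1. I count 2 distinct pieces. They look like related sheets of one shape, so recover p as a whole.
2. Degree: two nappes meeting at a single point; a quadric, so deg p = 2.
3. Symmetries: it's symmetric under z → −z, forcing even powers of z; the y ↦ −y reflection is a symmetry, so y appears only in even powers; the x ↦ −x reflection is a symmetry, so x appears only in even powers.
4. Reading off the gridlines: it crosses the x-axis at the gridline x = 0; it crosses the z-axis at the gridline z = 0; it crosses the y-axis at the gridline y = 0.
5. Together with the visible shape, these determine p as stated.

2*x^2 + y^2 - 2*z^2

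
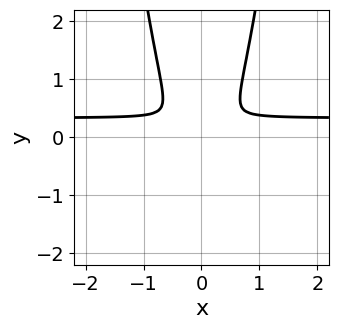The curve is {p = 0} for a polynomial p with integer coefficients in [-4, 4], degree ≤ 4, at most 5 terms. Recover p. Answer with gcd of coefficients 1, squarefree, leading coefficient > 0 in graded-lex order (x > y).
3*x^2*y - x^2 - y^2

(a) Degree: no degree-2 curve has this shape, so deg p = 3.
(b) Symmetries: mirror symmetry x ↦ −x ⇒ only even powers of x.
(c) Fitting integer coefficients to these (and the overall shape) gives p.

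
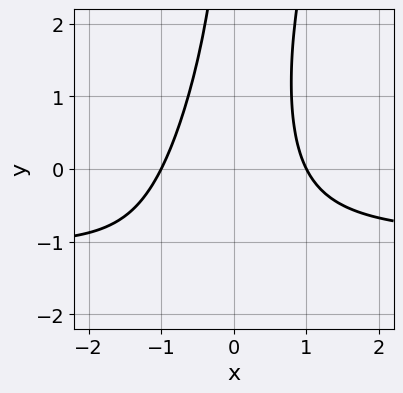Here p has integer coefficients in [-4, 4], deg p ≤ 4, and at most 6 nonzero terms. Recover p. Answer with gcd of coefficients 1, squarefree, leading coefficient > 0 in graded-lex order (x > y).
(a) The degree is 3 — a generic line meets the curve in up to 3 points.
(b) From the axis intercepts and sections: the curve avoids every integer y-axis point in the box; the x-axis gridline crossings are at x ∈ {-1, 1}.
(c) Solving for integer coefficients yields p as stated.

3*x^2*y - x*y^2 + 3*x^2 - 3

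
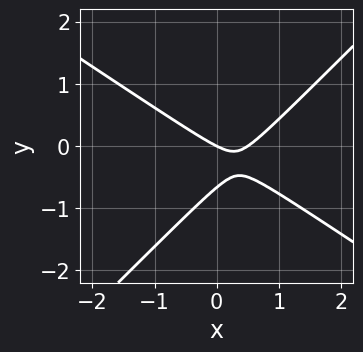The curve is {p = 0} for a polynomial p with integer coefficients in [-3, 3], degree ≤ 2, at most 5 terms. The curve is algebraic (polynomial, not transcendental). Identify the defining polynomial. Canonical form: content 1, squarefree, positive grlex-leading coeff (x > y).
The degree is 2 — a generic line meets the curve in up to 2 points.
Checking where it meets the axes: it crosses the y-axis at the gridline y = 0; it crosses the x-axis at the gridline x = 0.
Matching integer coefficients to the picture gives p.

2*x^2 + x*y - 3*y^2 - x - 2*y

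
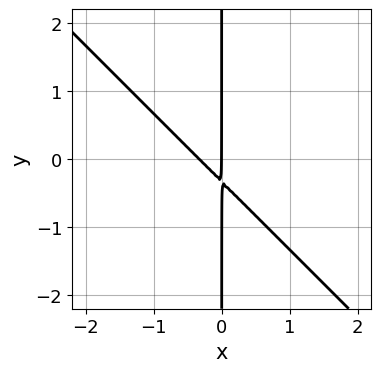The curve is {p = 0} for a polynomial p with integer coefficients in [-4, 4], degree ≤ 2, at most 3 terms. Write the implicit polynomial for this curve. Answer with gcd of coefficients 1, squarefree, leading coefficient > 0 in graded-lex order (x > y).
3*x^2 + 3*x*y + x

1. deg p = 2. The shape is more complex than any degree-1 curve.
2. Against the integer gridlines: one x-axis crossing is at x = 0; every point of the y-axis in the box is on the curve.
3. The integer polynomial consistent with all of this is the stated p.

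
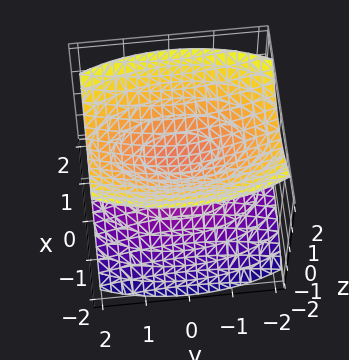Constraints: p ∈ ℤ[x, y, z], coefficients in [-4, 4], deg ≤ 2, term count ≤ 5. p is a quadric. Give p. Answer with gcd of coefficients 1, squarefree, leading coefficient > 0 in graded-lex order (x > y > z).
First, I count 2 distinct pieces.
Then, degree: two separate bowl-shaped sheets opening away from each other; a quadric, so deg p = 2.
Next, symmetries: the x ↦ −x reflection is a symmetry, so x appears only in even powers; it's symmetric under z → −z, forcing even powers of z; the y ↦ −y reflection is a symmetry, so y appears only in even powers.
Next, against the integer gridlines: the surface avoids every integer y-axis point in the box; it misses every integer gridline on the x-axis.
Finally, the integer polynomial consistent with all of this is the stated p.

3*x^2 + y^2 - 3*z^2 + 1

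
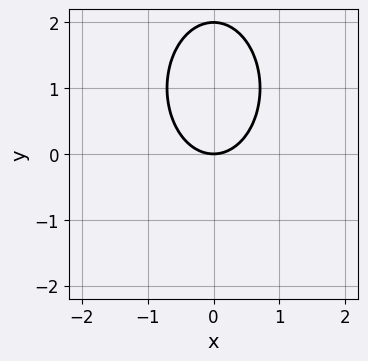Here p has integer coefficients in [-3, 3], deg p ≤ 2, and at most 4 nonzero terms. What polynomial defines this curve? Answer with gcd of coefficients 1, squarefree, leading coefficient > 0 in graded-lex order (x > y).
First, the degree is 2 — a generic line meets the curve in up to 2 points.
Then, symmetries: it's symmetric under x → −x, forcing even powers of x.
Then, against the integer gridlines: among the integer gridlines, it crosses the y-axis at y ∈ {0, 2}; it meets the x-axis at x = 0 (among the integer gridlines).
Finally, solving for integer coefficients yields p as stated.

2*x^2 + y^2 - 2*y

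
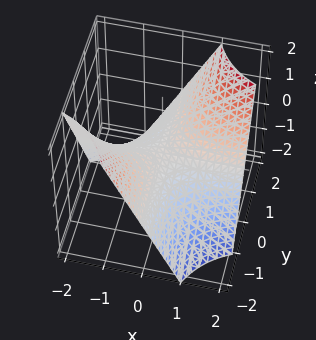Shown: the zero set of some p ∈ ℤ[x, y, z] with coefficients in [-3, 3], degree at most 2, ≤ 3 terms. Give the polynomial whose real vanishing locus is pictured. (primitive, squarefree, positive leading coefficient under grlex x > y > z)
(a) Degree: a hyperbolic paraboloid; a quadric, so deg p = 2.
(b) From the axis intercepts and sections: every point of the x-axis in the box is on the surface; it crosses the z-axis at the gridline z = 0; the visible y-axis segment lies entirely on the surface.
(c) Putting this together gives p.

x*y - z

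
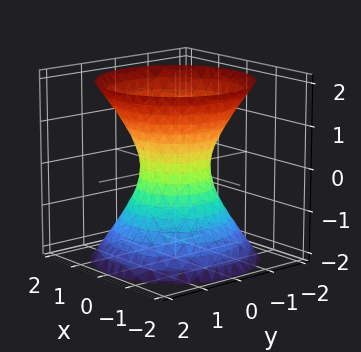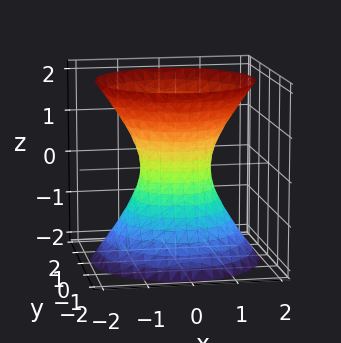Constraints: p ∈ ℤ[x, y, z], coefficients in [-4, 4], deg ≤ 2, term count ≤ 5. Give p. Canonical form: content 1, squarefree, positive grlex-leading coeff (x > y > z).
3*x^2 + 3*y^2 - 2*z^2 - 2

(a) deg p = 2. A generic line meets the surface in up to 2 points.
(b) By symmetry, the surface is invariant under rotation about z: p = q(x² + y², z).
(c) Observable constraints: a circular section at z = 1 has radius between 1 and 2; the surface avoids every integer z-axis point in the box.
(d) These observations pin down the coefficients.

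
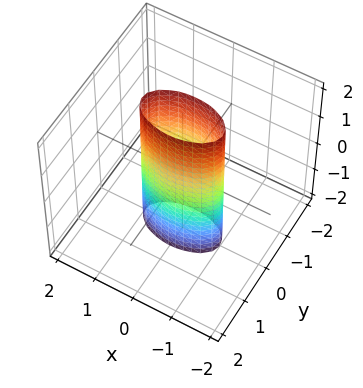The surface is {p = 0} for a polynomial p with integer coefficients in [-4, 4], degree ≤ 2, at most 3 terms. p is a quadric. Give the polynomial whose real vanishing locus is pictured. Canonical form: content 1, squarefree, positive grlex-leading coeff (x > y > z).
First, degree: a cylinder; a quadric, so deg p = 2.
Then, symmetries: it's symmetric under z → −z, forcing even powers of z; mirror symmetry x ↦ −x ⇒ only even powers of x; it's symmetric under y → −y, forcing even powers of y.
Then, from the visible intercepts: it misses every integer gridline on the z-axis; the x-axis gridline crossings are at x ∈ {-1, 1}.
Finally, matching integer coefficients to the picture gives p.

x^2 + 3*y^2 - 1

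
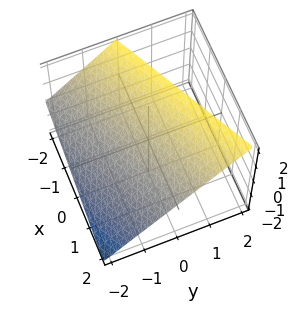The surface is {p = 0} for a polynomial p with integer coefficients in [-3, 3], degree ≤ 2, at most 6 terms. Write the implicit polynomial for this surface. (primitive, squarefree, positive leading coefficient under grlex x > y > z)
x - 2*y + 2*z - 2

The degree is 1 — the surface is flat (a plane).
From the axis intercepts and sections: it crosses the x-axis at the gridline x = 2; one y-axis crossing is at y = -1; it meets the z-axis at z = 1 (among the integer gridlines).
Together with the visible shape, these determine p as stated.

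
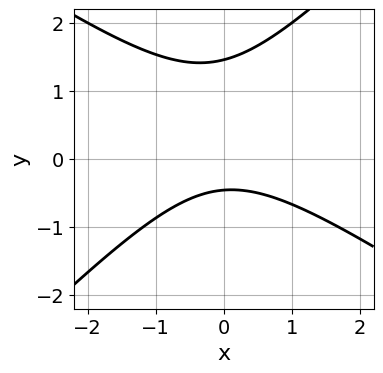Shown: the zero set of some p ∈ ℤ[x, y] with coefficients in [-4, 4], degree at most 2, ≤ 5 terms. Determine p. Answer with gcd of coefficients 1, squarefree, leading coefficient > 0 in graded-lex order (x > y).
(a) deg p = 2. The shape is more complex than any degree-1 curve.
(b) Observable constraints: no x-intercept at any integer in the box.
(c) Putting this together gives p.

2*x^2 + x*y - 3*y^2 + 3*y + 2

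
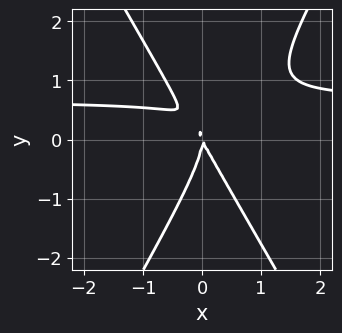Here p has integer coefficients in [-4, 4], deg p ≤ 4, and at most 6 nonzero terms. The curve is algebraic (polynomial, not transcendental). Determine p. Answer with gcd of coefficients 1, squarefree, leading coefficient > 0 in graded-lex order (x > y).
deg p = 3. No degree-2 curve has this shape.
Checking where it meets the axes: one y-axis crossing is at y = 0; it meets the x-axis at x = 0 (among the integer gridlines).
Putting this together gives p.

3*x^2*y - y^3 - 2*x^2 - x*y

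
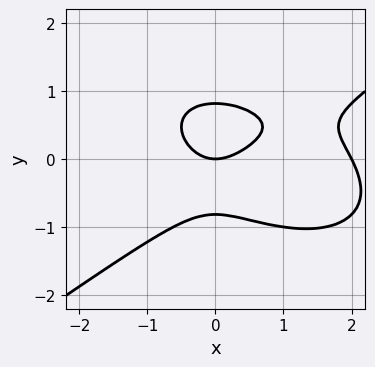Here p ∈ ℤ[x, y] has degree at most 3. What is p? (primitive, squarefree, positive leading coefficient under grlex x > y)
First, deg p = 3.
Next, from the axis intercepts and sections: it crosses the y-axis at the gridline y = 0; among the integer gridlines, it crosses the x-axis at x ∈ {0, 2}.
Finally, together with the visible shape, these determine p as stated.

x^3 - 3*y^3 - 2*x^2 + 2*y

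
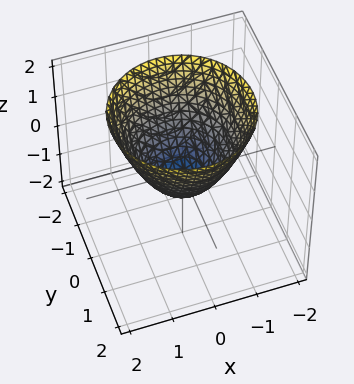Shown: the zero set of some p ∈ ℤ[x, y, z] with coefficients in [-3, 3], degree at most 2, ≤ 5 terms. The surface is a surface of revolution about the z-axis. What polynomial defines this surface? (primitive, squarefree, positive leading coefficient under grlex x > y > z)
2*x^2 + 2*y^2 - 2*z - 1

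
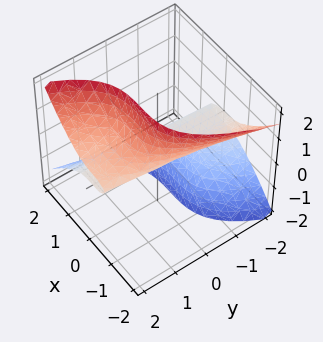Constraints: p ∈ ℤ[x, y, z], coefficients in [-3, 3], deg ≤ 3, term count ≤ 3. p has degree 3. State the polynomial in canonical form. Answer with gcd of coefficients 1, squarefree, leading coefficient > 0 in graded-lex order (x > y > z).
2*x^3 - 3*y*z^2 + 3*z

(a) deg p = 3.
(b) Observable constraints: one z-axis crossing is at z = 0; every point of the y-axis in the box is on the surface; it crosses the x-axis at the gridline x = 0.
(c) Solving for integer coefficients yields p as stated.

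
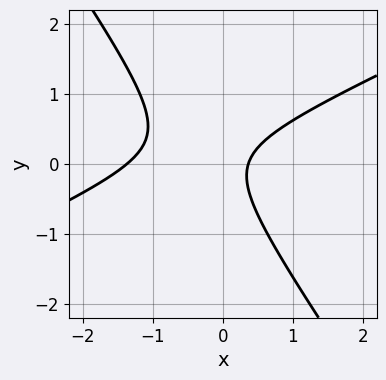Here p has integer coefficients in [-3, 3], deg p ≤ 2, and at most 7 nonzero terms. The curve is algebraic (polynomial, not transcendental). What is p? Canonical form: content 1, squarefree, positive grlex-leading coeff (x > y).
2*x^2 - 3*x*y - 3*y^2 + 2*x - 1

(a) deg p = 2.
(b) Against the integer gridlines: the curve avoids every integer y-axis point in the box.
(c) Matching integer coefficients to the picture gives p.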